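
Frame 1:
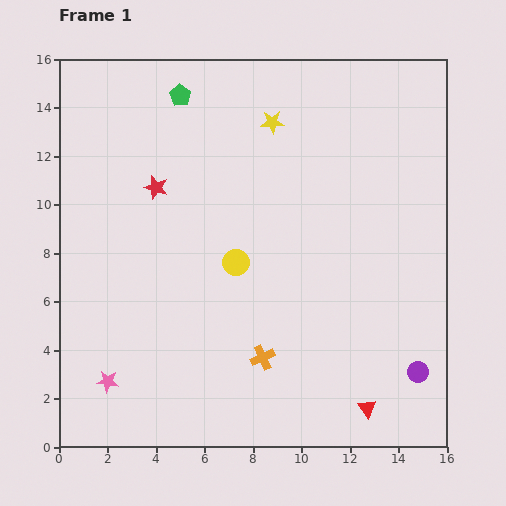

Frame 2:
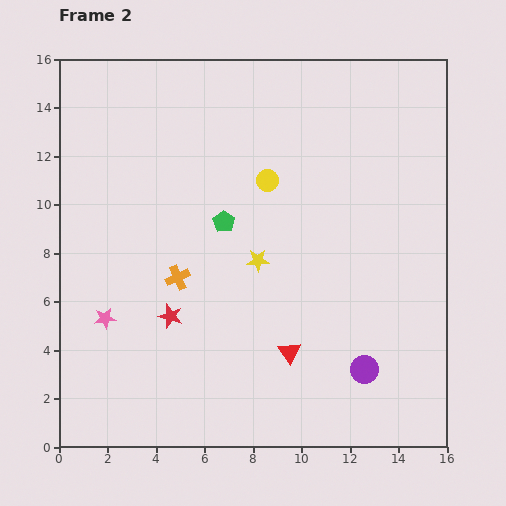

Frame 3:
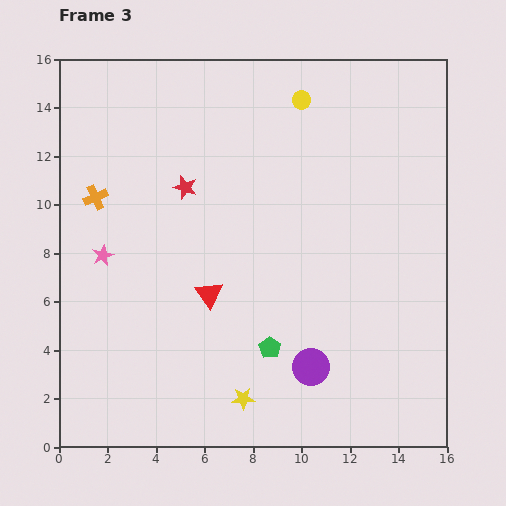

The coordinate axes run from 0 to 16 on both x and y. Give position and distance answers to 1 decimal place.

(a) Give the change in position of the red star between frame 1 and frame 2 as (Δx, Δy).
(0.6, -5.3)

The red star was at (4.0, 10.7) in frame 1 and (4.6, 5.4) in frame 2.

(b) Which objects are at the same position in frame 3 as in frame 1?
none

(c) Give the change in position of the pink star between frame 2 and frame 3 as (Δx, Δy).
(-0.1, 2.6)

The pink star was at (1.9, 5.3) in frame 2 and (1.8, 7.9) in frame 3.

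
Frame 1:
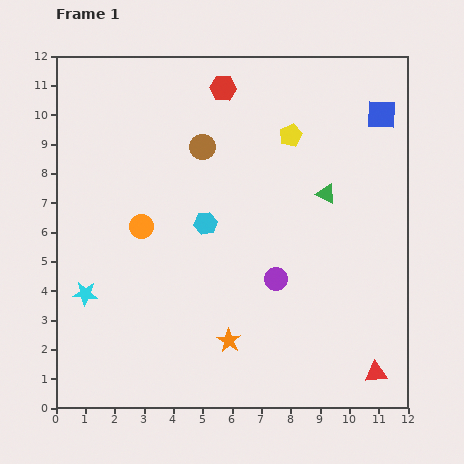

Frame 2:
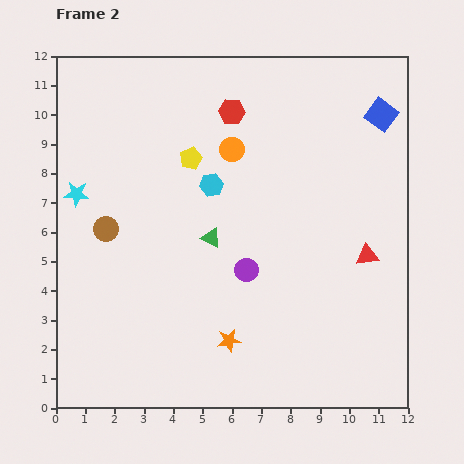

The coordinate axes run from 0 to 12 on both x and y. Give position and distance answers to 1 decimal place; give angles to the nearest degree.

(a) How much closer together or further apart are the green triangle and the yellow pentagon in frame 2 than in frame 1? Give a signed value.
+0.5

Distance in frame 1: 2.3. Distance in frame 2: 2.8.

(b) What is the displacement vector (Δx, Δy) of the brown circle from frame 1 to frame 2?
(-3.3, -2.8)

The brown circle was at (5.0, 8.9) in frame 1 and (1.7, 6.1) in frame 2.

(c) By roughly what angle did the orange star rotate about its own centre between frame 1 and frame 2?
28° clockwise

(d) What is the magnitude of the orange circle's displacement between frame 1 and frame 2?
4.0

The orange circle moved from (2.9, 6.2) to (6.0, 8.8), a distance of √(3.1² + 2.6²) ≈ 4.0.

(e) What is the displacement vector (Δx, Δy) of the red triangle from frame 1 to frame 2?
(-0.3, 4.0)

The red triangle was at (10.9, 1.2) in frame 1 and (10.6, 5.2) in frame 2.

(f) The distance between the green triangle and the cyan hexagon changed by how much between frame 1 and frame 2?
-2.4

Distance in frame 1: 4.2. Distance in frame 2: 1.8.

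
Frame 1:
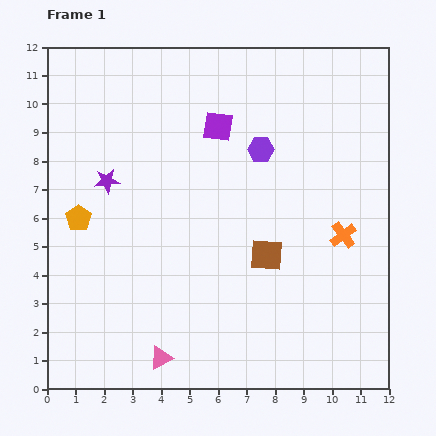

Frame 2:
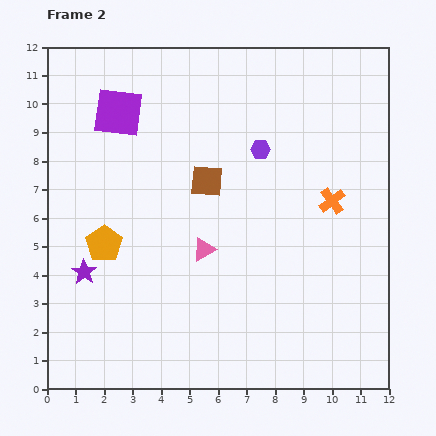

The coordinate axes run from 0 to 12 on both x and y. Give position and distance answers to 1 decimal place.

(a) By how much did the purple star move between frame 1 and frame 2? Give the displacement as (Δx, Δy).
(-0.8, -3.2)

The purple star was at (2.1, 7.3) in frame 1 and (1.3, 4.1) in frame 2.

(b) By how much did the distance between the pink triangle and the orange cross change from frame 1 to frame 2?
-2.9

Distance in frame 1: 7.7. Distance in frame 2: 4.8.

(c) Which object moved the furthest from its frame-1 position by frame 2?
the pink triangle

(moved 4.1; next 3.5)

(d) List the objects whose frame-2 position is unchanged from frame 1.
the purple hexagon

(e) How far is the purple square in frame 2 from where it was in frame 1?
3.5

The purple square moved from (6.0, 9.2) to (2.5, 9.7), a distance of √(3.5² + 0.5²) ≈ 3.5.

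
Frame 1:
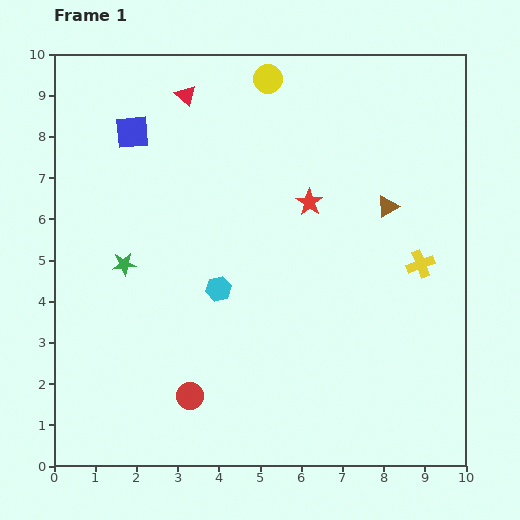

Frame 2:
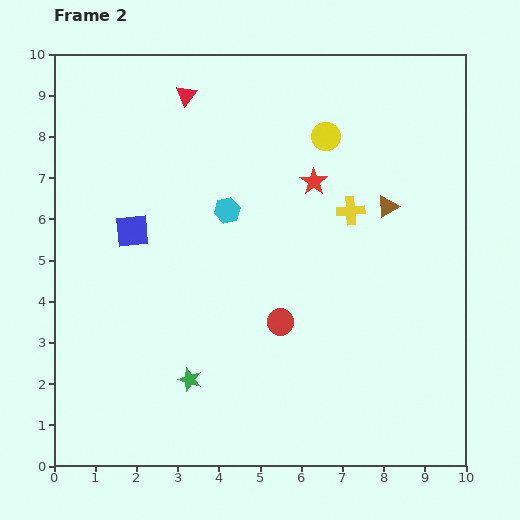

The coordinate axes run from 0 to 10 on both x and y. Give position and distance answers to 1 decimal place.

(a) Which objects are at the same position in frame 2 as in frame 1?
the red triangle, the brown triangle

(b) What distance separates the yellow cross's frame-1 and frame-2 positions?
2.1

The yellow cross moved from (8.9, 4.9) to (7.2, 6.2), a distance of √(1.7² + 1.3²) ≈ 2.1.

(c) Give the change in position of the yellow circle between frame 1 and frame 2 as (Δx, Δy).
(1.4, -1.4)

The yellow circle was at (5.2, 9.4) in frame 1 and (6.6, 8.0) in frame 2.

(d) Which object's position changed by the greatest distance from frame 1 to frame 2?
the green star

(moved 3.2; next 2.8)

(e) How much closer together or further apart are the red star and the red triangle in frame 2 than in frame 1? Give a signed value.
-0.3

Distance in frame 1: 4.0. Distance in frame 2: 3.7.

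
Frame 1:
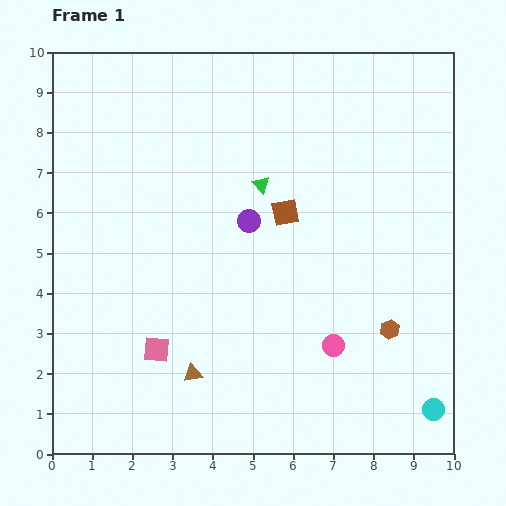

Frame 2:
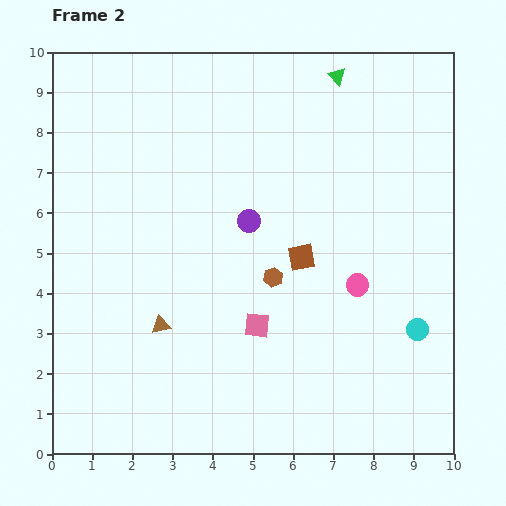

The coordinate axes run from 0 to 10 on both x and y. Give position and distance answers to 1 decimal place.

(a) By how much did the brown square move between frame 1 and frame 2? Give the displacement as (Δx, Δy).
(0.4, -1.1)

The brown square was at (5.8, 6.0) in frame 1 and (6.2, 4.9) in frame 2.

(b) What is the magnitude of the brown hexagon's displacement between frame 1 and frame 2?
3.2

The brown hexagon moved from (8.4, 3.1) to (5.5, 4.4), a distance of √(2.9² + 1.3²) ≈ 3.2.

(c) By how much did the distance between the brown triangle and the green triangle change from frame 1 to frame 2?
+2.6

Distance in frame 1: 5.0. Distance in frame 2: 7.6.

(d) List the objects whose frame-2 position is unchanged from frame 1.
the purple circle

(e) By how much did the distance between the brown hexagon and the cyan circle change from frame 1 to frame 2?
+1.5

Distance in frame 1: 2.3. Distance in frame 2: 3.8.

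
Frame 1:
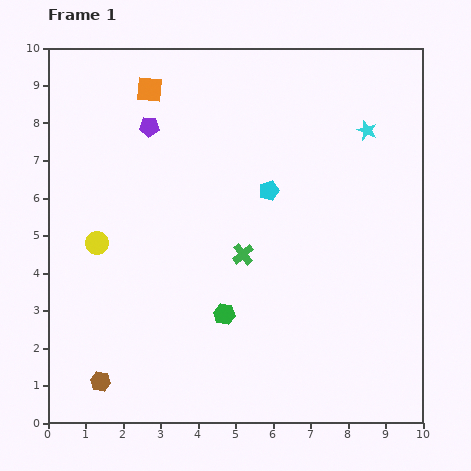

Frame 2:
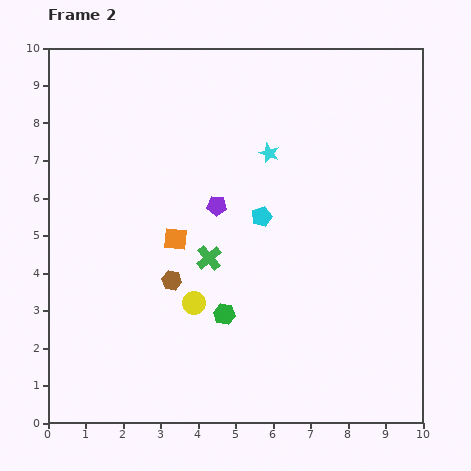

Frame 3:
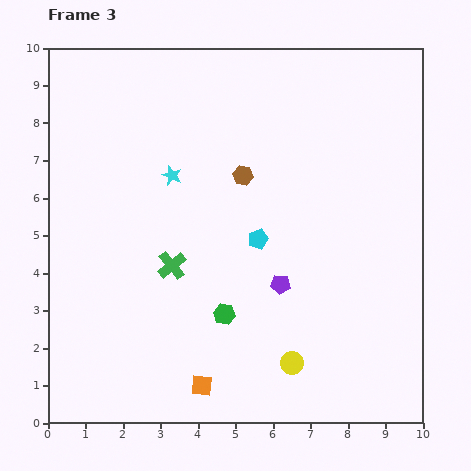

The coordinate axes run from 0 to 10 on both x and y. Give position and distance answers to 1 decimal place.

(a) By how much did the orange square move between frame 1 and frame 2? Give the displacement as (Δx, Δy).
(0.7, -4.0)

The orange square was at (2.7, 8.9) in frame 1 and (3.4, 4.9) in frame 2.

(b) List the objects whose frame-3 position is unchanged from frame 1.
the green hexagon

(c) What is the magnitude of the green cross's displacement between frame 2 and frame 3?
1.0

The green cross moved from (4.3, 4.4) to (3.3, 4.2), a distance of √(1.0² + 0.2²) ≈ 1.0.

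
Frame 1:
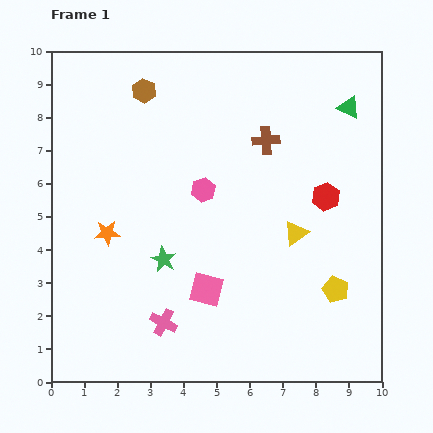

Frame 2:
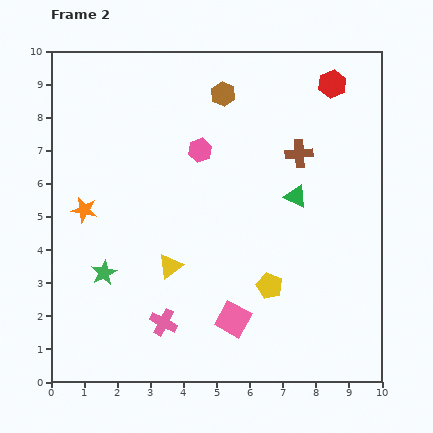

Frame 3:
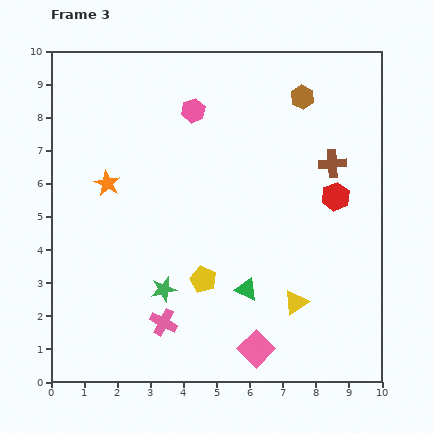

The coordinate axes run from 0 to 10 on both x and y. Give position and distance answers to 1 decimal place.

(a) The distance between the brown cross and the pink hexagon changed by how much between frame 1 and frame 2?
+0.6

Distance in frame 1: 2.4. Distance in frame 2: 3.0.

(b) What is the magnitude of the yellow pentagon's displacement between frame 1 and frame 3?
4.0

The yellow pentagon moved from (8.6, 2.8) to (4.6, 3.1), a distance of √(4.0² + 0.3²) ≈ 4.0.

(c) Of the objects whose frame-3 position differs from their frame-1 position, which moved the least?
the red hexagon

(moved 0.3)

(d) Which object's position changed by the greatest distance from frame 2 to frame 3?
the yellow triangle

(moved 4.0; next 3.4)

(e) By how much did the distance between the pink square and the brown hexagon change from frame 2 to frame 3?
+0.9

Distance in frame 2: 6.8. Distance in frame 3: 7.7.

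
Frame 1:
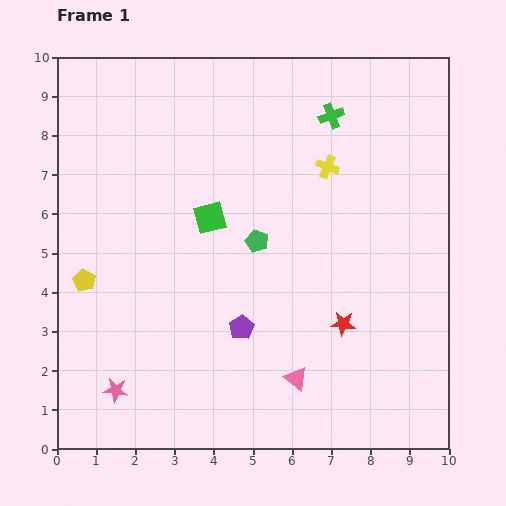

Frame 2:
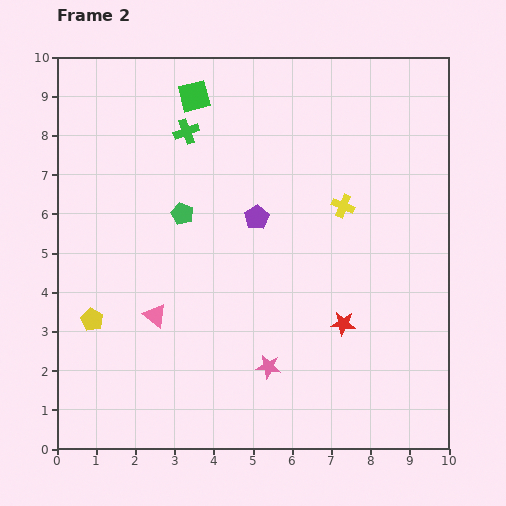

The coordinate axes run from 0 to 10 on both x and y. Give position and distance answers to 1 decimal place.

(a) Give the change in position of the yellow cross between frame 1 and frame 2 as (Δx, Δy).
(0.4, -1.0)

The yellow cross was at (6.9, 7.2) in frame 1 and (7.3, 6.2) in frame 2.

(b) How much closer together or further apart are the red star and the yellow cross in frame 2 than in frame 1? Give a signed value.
-1.0

Distance in frame 1: 4.0. Distance in frame 2: 3.0.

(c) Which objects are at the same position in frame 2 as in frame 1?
the red star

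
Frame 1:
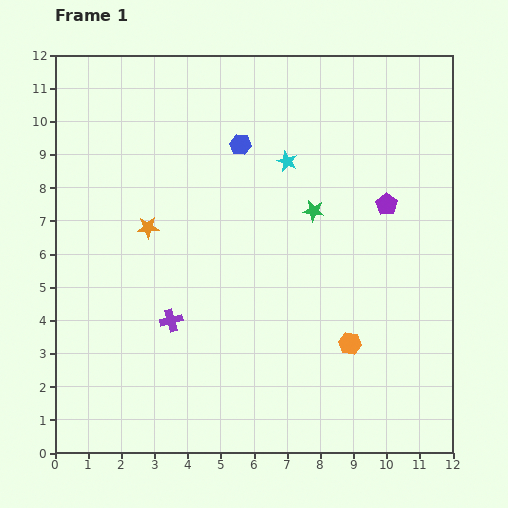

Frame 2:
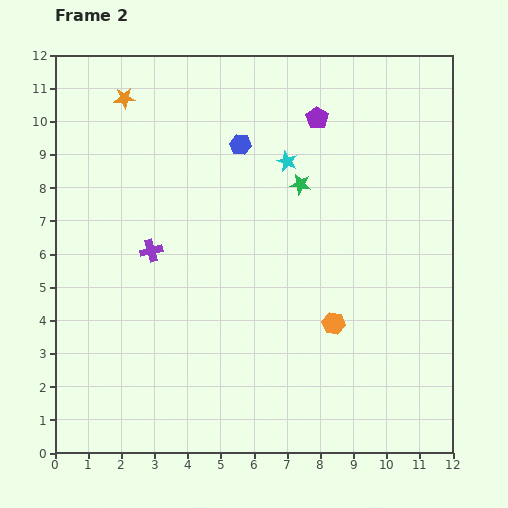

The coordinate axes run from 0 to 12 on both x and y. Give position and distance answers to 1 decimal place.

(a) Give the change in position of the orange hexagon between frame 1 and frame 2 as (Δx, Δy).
(-0.5, 0.6)

The orange hexagon was at (8.9, 3.3) in frame 1 and (8.4, 3.9) in frame 2.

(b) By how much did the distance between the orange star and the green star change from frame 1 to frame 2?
+0.9

Distance in frame 1: 5.0. Distance in frame 2: 5.9.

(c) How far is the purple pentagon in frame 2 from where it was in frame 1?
3.3

The purple pentagon moved from (10.0, 7.5) to (7.9, 10.1), a distance of √(2.1² + 2.6²) ≈ 3.3.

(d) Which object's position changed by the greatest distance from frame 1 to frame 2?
the orange star

(moved 4.0; next 3.3)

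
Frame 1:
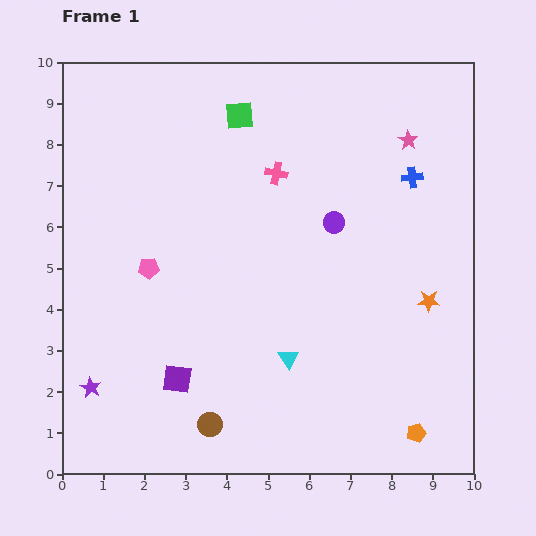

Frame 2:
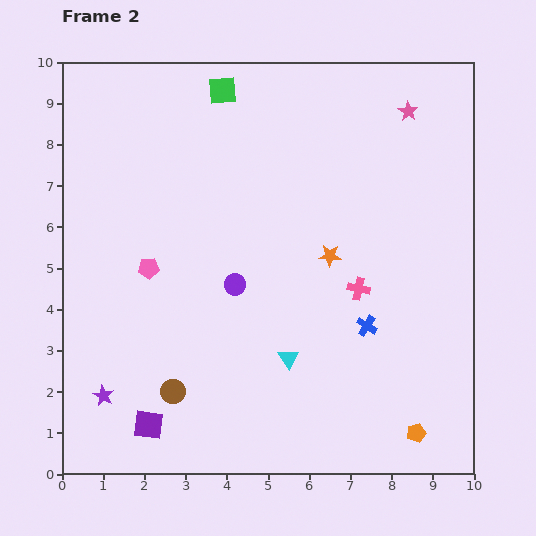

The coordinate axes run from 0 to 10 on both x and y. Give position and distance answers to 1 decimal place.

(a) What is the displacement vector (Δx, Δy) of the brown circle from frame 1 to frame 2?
(-0.9, 0.8)

The brown circle was at (3.6, 1.2) in frame 1 and (2.7, 2.0) in frame 2.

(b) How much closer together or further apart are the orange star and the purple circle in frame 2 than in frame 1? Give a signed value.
-0.6

Distance in frame 1: 3.0. Distance in frame 2: 2.4.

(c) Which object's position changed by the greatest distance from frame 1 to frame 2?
the blue cross

(moved 3.8; next 3.4)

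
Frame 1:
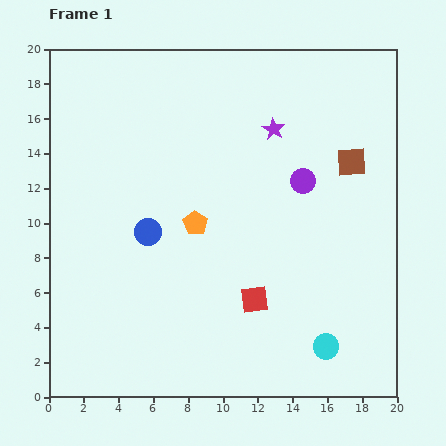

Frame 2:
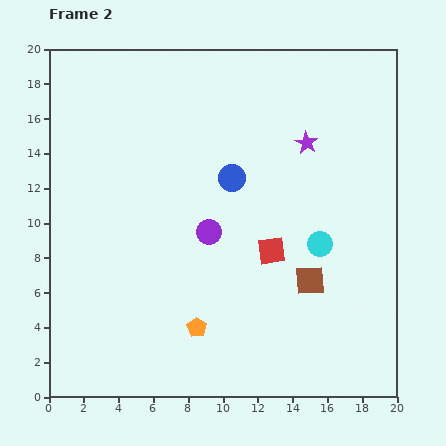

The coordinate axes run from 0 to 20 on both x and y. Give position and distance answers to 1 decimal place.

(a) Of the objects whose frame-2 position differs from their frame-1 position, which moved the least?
the purple star

(moved 2.1)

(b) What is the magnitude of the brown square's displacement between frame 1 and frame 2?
7.2

The brown square moved from (17.4, 13.5) to (15.0, 6.7), a distance of √(2.4² + 6.8²) ≈ 7.2.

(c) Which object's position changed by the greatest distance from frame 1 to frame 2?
the brown square

(moved 7.2; next 6.1)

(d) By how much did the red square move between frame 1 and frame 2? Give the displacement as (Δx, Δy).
(1.0, 2.8)

The red square was at (11.8, 5.6) in frame 1 and (12.8, 8.4) in frame 2.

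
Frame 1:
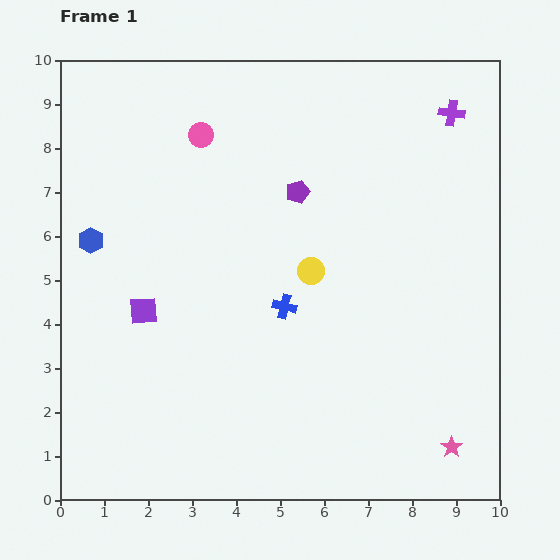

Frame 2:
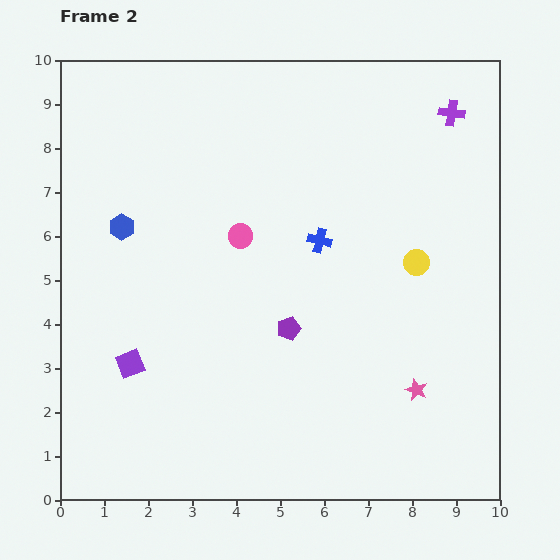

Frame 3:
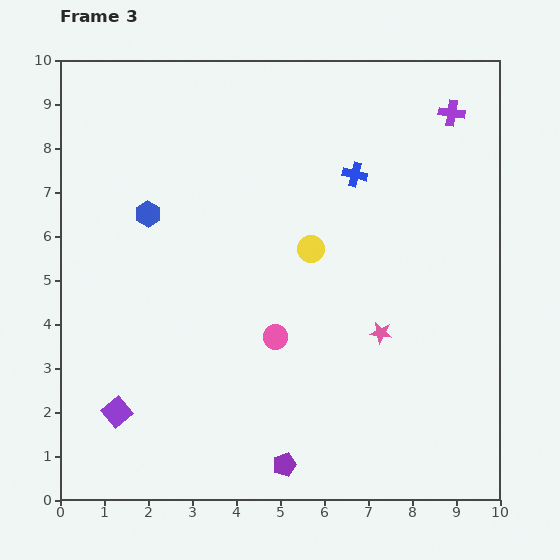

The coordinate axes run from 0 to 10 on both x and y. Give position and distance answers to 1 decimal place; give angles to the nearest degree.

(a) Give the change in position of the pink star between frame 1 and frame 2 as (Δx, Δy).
(-0.8, 1.3)

The pink star was at (8.9, 1.2) in frame 1 and (8.1, 2.5) in frame 2.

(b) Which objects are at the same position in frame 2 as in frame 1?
the purple cross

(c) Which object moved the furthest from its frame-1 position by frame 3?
the purple pentagon

(moved 6.2; next 4.9)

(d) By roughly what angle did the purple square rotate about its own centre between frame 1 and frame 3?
36° counter-clockwise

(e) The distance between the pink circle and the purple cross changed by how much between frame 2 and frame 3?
+0.9

Distance in frame 2: 5.6. Distance in frame 3: 6.5.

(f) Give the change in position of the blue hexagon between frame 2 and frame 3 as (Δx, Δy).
(0.6, 0.3)

The blue hexagon was at (1.4, 6.2) in frame 2 and (2.0, 6.5) in frame 3.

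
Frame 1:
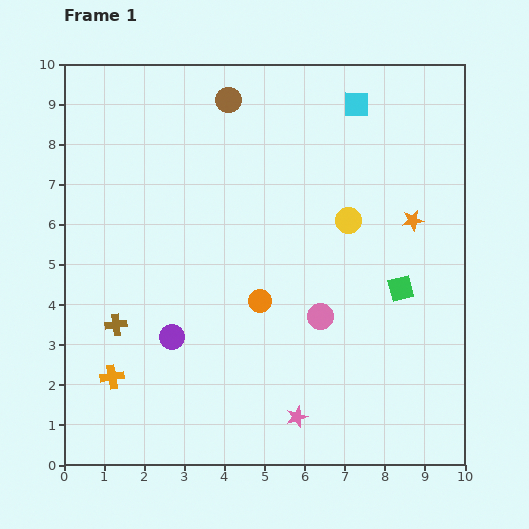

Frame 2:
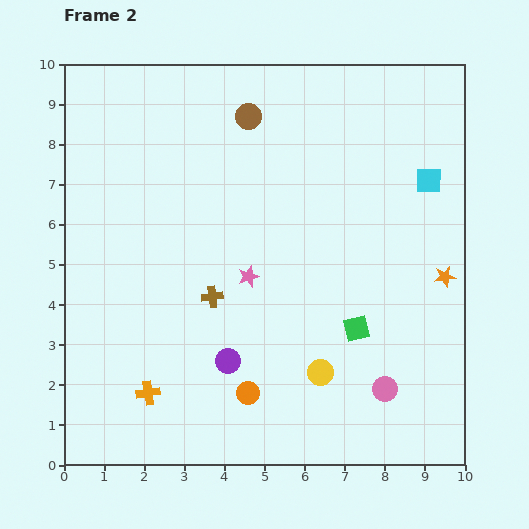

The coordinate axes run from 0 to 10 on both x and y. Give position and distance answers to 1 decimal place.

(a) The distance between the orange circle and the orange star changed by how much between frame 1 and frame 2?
+1.4

Distance in frame 1: 4.3. Distance in frame 2: 5.7.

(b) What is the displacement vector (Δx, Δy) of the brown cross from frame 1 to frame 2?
(2.4, 0.7)

The brown cross was at (1.3, 3.5) in frame 1 and (3.7, 4.2) in frame 2.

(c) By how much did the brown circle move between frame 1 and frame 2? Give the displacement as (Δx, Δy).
(0.5, -0.4)

The brown circle was at (4.1, 9.1) in frame 1 and (4.6, 8.7) in frame 2.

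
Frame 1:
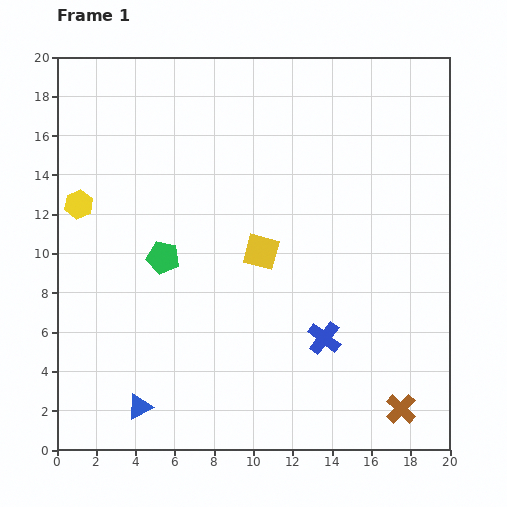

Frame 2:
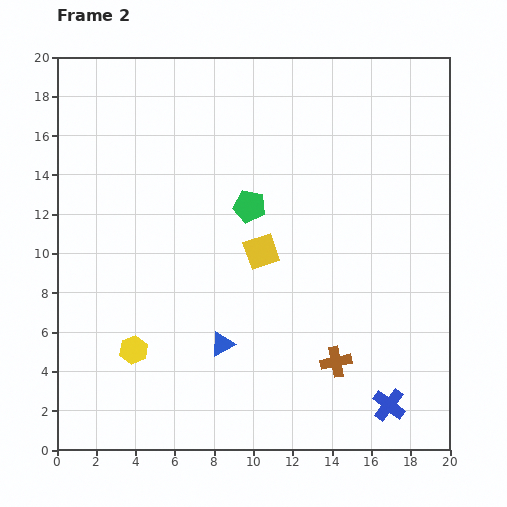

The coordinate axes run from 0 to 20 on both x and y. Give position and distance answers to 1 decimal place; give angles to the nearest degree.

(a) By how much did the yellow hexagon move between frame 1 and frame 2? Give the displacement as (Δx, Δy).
(2.8, -7.4)

The yellow hexagon was at (1.1, 12.5) in frame 1 and (3.9, 5.1) in frame 2.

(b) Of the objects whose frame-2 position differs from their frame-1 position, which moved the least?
the brown cross

(moved 4.1)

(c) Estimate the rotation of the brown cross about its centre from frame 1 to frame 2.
35° clockwise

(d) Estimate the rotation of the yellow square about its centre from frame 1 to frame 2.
33° counter-clockwise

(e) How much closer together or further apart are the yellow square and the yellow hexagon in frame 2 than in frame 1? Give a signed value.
-1.4

Distance in frame 1: 9.6. Distance in frame 2: 8.2.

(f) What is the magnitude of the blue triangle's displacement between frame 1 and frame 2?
5.3

The blue triangle moved from (4.2, 2.2) to (8.4, 5.4), a distance of √(4.2² + 3.2²) ≈ 5.3.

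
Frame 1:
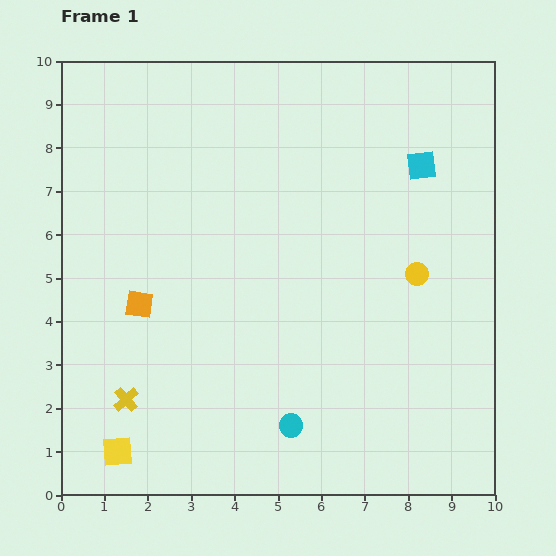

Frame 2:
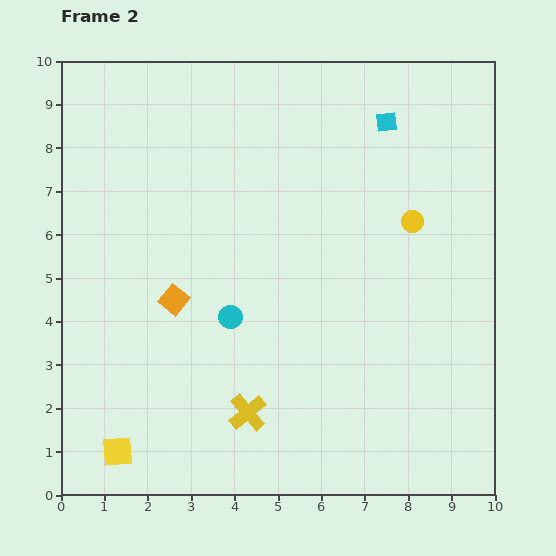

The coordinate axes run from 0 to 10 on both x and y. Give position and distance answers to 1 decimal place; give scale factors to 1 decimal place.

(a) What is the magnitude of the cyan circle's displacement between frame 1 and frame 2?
2.9

The cyan circle moved from (5.3, 1.6) to (3.9, 4.1), a distance of √(1.4² + 2.5²) ≈ 2.9.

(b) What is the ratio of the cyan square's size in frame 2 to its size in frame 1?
0.7×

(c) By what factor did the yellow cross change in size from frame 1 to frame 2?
1.5×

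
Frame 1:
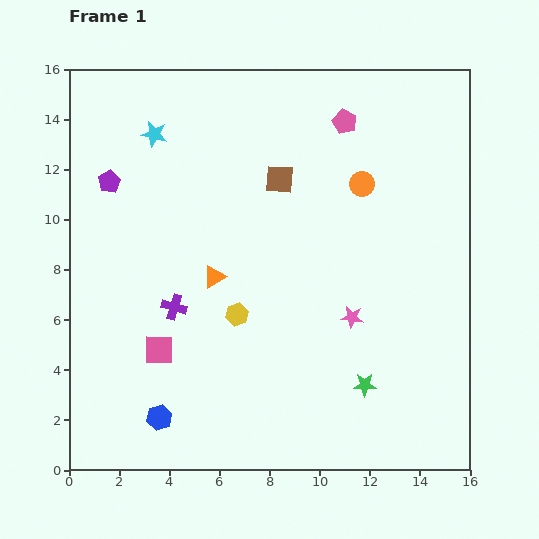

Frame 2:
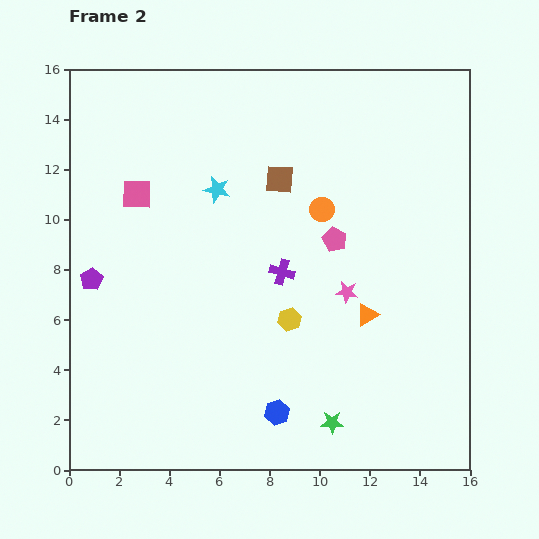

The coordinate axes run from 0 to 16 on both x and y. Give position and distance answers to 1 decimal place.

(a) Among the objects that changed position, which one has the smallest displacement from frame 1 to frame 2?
the pink star

(moved 1.0)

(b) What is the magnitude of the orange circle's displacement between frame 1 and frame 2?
1.9

The orange circle moved from (11.7, 11.4) to (10.1, 10.4), a distance of √(1.6² + 1.0²) ≈ 1.9.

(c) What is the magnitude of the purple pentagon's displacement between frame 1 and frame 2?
4.0

The purple pentagon moved from (1.6, 11.5) to (0.9, 7.6), a distance of √(0.7² + 3.9²) ≈ 4.0.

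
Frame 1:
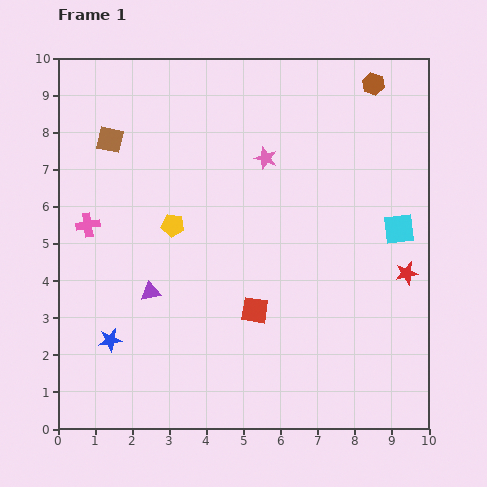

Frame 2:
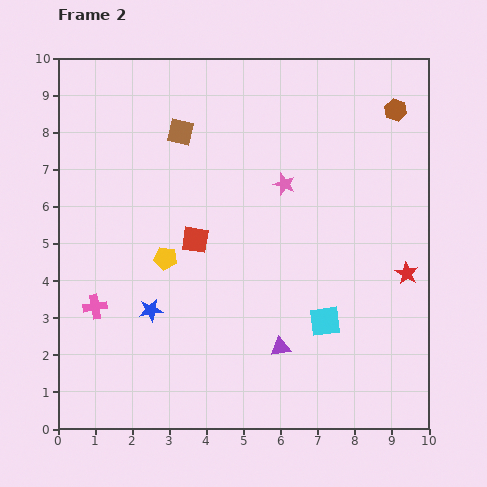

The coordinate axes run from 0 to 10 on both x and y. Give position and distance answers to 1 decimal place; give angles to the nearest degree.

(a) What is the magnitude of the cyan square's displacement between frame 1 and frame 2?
3.2

The cyan square moved from (9.2, 5.4) to (7.2, 2.9), a distance of √(2.0² + 2.5²) ≈ 3.2.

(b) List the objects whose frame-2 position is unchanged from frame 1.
the red star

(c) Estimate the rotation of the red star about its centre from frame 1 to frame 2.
31° counter-clockwise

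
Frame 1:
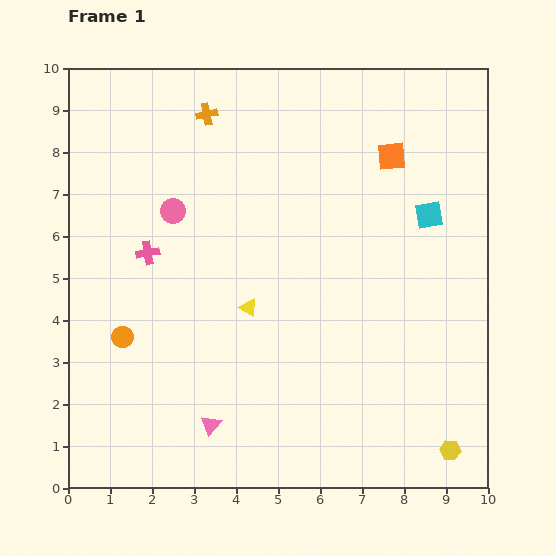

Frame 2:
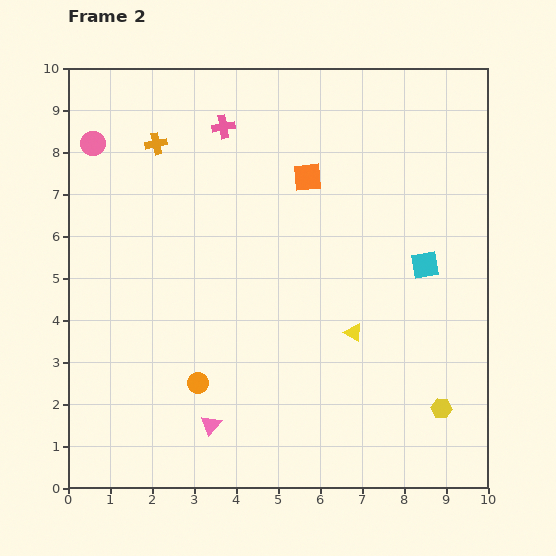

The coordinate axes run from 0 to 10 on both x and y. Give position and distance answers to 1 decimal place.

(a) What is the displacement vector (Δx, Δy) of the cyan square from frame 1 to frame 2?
(-0.1, -1.2)

The cyan square was at (8.6, 6.5) in frame 1 and (8.5, 5.3) in frame 2.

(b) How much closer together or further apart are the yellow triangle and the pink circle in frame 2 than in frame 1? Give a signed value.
+4.8

Distance in frame 1: 2.9. Distance in frame 2: 7.7.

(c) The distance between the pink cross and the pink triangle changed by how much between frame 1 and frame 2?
+2.7

Distance in frame 1: 4.4. Distance in frame 2: 7.1.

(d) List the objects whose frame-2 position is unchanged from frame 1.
the pink triangle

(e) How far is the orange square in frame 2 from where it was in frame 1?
2.1

The orange square moved from (7.7, 7.9) to (5.7, 7.4), a distance of √(2.0² + 0.5²) ≈ 2.1.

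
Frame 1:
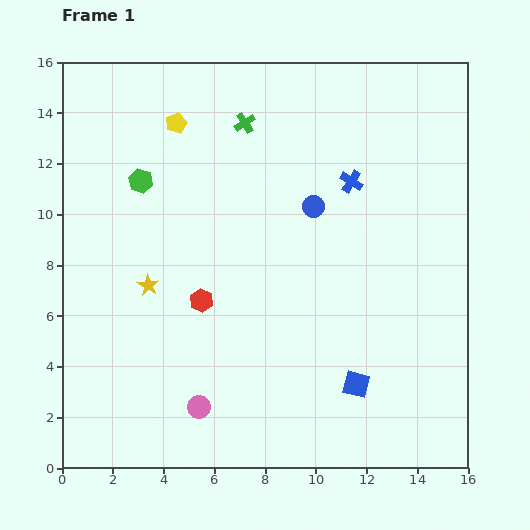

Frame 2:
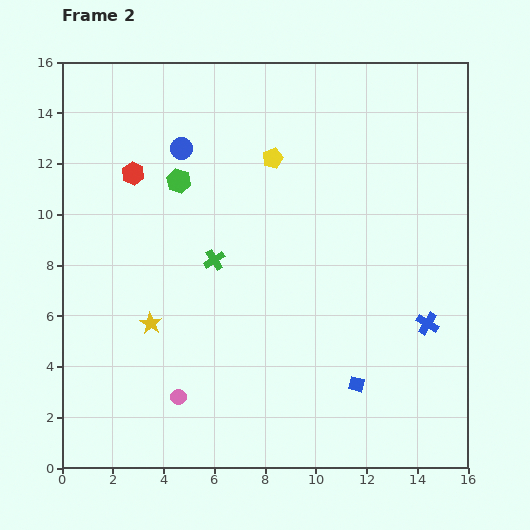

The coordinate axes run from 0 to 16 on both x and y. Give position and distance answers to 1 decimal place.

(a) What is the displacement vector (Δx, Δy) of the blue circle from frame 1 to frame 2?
(-5.2, 2.3)

The blue circle was at (9.9, 10.3) in frame 1 and (4.7, 12.6) in frame 2.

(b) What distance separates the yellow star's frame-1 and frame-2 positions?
1.5

The yellow star moved from (3.4, 7.2) to (3.5, 5.7), a distance of √(0.1² + 1.5²) ≈ 1.5.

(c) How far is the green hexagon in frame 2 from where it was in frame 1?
1.5

The green hexagon moved from (3.1, 11.3) to (4.6, 11.3), a distance of √(1.5² + 0.0²) ≈ 1.5.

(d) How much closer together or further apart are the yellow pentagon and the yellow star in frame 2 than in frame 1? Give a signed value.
+1.6

Distance in frame 1: 6.5. Distance in frame 2: 8.1.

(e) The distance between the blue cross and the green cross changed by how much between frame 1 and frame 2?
+4.0

Distance in frame 1: 4.8. Distance in frame 2: 8.8.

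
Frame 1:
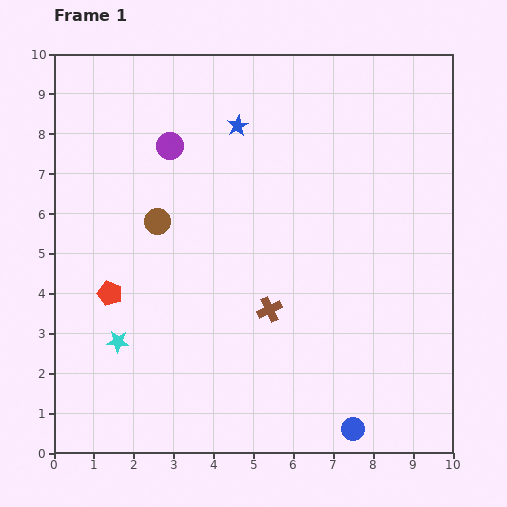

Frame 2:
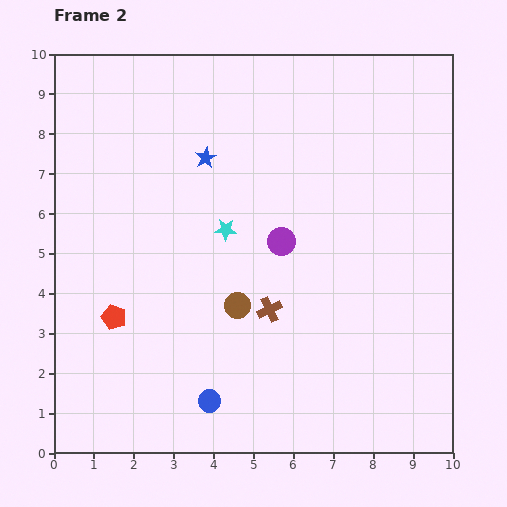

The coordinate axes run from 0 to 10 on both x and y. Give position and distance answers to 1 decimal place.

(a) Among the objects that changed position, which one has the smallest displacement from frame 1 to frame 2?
the red pentagon

(moved 0.6)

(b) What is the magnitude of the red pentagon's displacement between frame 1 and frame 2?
0.6

The red pentagon moved from (1.4, 4.0) to (1.5, 3.4), a distance of √(0.1² + 0.6²) ≈ 0.6.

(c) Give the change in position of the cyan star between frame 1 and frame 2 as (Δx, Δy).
(2.7, 2.8)

The cyan star was at (1.6, 2.8) in frame 1 and (4.3, 5.6) in frame 2.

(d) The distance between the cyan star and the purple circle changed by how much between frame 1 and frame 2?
-3.7

Distance in frame 1: 5.1. Distance in frame 2: 1.4.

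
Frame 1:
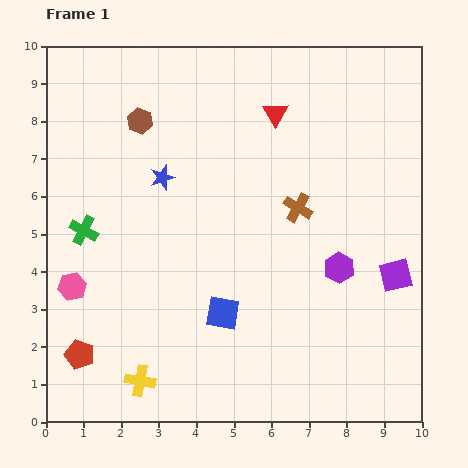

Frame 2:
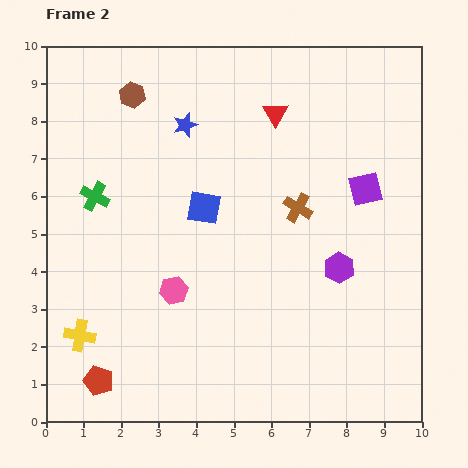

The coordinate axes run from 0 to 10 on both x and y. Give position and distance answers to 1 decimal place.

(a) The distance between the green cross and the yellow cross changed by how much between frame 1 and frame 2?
-0.6

Distance in frame 1: 4.3. Distance in frame 2: 3.7.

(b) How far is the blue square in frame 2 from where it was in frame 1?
2.8

The blue square moved from (4.7, 2.9) to (4.2, 5.7), a distance of √(0.5² + 2.8²) ≈ 2.8.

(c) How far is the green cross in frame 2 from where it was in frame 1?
0.9

The green cross moved from (1.0, 5.1) to (1.3, 6.0), a distance of √(0.3² + 0.9²) ≈ 0.9.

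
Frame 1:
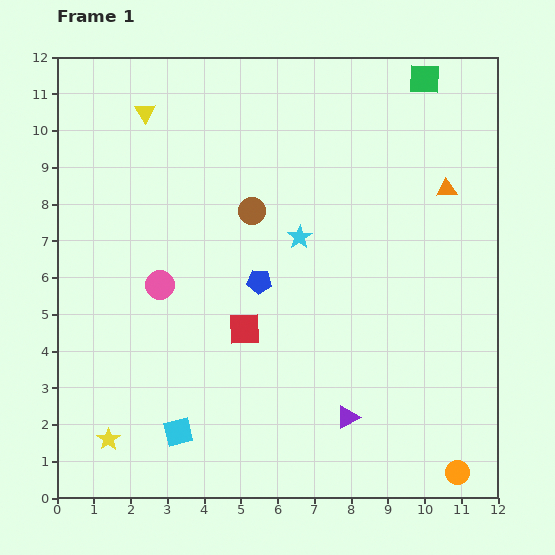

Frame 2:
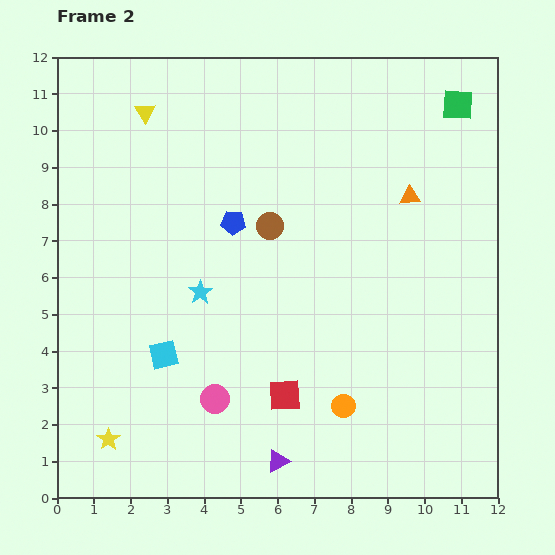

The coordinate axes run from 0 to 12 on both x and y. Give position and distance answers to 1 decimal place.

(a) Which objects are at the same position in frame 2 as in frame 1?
the yellow star, the yellow triangle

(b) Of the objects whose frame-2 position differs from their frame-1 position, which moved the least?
the brown circle

(moved 0.6)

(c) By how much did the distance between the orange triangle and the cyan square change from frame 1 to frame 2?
-1.8

Distance in frame 1: 9.8. Distance in frame 2: 8.0.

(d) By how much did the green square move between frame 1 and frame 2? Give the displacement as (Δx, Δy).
(0.9, -0.7)

The green square was at (10.0, 11.4) in frame 1 and (10.9, 10.7) in frame 2.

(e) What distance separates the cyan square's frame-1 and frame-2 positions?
2.1

The cyan square moved from (3.3, 1.8) to (2.9, 3.9), a distance of √(0.4² + 2.1²) ≈ 2.1.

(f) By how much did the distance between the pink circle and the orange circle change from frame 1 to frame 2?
-6.1

Distance in frame 1: 9.6. Distance in frame 2: 3.5.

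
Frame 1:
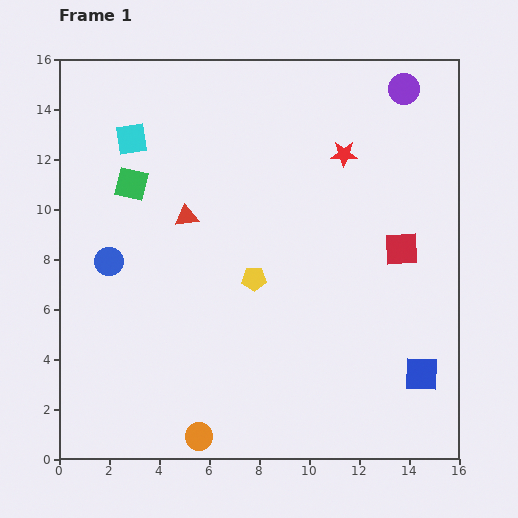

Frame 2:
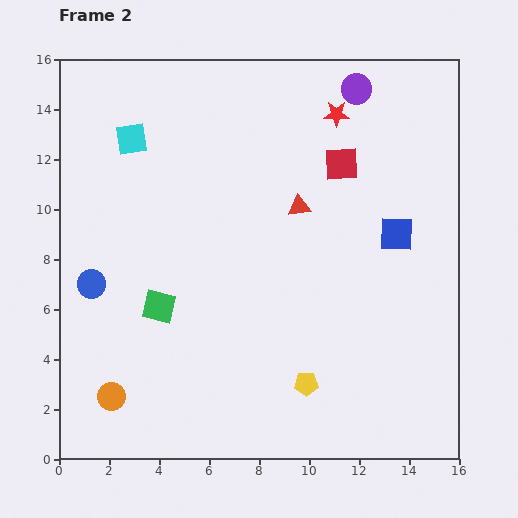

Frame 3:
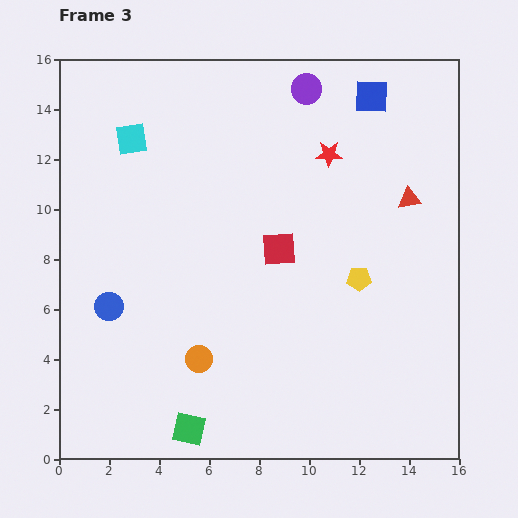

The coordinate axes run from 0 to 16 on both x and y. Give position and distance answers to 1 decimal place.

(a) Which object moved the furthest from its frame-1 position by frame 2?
the blue square

(moved 5.7; next 5.0)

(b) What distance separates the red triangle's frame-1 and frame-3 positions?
8.9

The red triangle moved from (5.1, 9.7) to (14.0, 10.4), a distance of √(8.9² + 0.7²) ≈ 8.9.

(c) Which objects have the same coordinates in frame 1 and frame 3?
the cyan square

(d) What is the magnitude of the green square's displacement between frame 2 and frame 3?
5.0

The green square moved from (4.0, 6.1) to (5.2, 1.2), a distance of √(1.2² + 4.9²) ≈ 5.0.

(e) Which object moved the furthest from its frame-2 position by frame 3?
the blue square

(moved 5.6; next 5.0)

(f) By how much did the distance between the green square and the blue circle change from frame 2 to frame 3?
+3.1

Distance in frame 2: 2.8. Distance in frame 3: 5.9.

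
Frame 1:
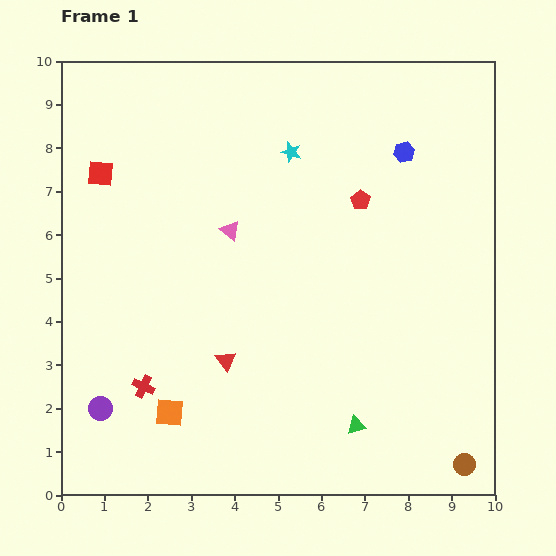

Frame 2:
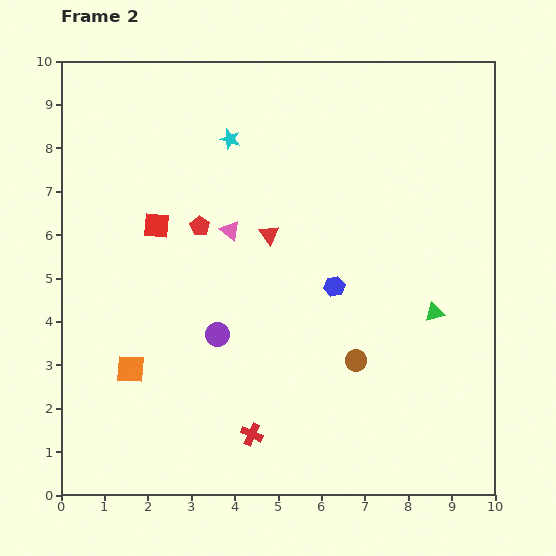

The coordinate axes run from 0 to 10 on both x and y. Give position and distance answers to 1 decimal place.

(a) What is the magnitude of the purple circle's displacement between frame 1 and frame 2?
3.2

The purple circle moved from (0.9, 2.0) to (3.6, 3.7), a distance of √(2.7² + 1.7²) ≈ 3.2.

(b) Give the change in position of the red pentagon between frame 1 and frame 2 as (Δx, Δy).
(-3.7, -0.6)

The red pentagon was at (6.9, 6.8) in frame 1 and (3.2, 6.2) in frame 2.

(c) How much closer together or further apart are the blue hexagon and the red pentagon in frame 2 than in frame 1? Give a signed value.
+1.9

Distance in frame 1: 1.5. Distance in frame 2: 3.4.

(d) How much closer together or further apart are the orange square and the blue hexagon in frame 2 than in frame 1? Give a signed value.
-3.0

Distance in frame 1: 8.1. Distance in frame 2: 5.1.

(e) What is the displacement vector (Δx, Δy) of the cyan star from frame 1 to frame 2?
(-1.4, 0.3)

The cyan star was at (5.3, 7.9) in frame 1 and (3.9, 8.2) in frame 2.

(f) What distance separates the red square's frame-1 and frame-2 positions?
1.8

The red square moved from (0.9, 7.4) to (2.2, 6.2), a distance of √(1.3² + 1.2²) ≈ 1.8.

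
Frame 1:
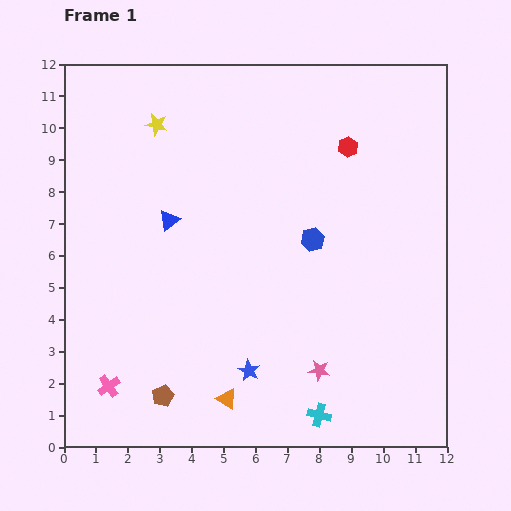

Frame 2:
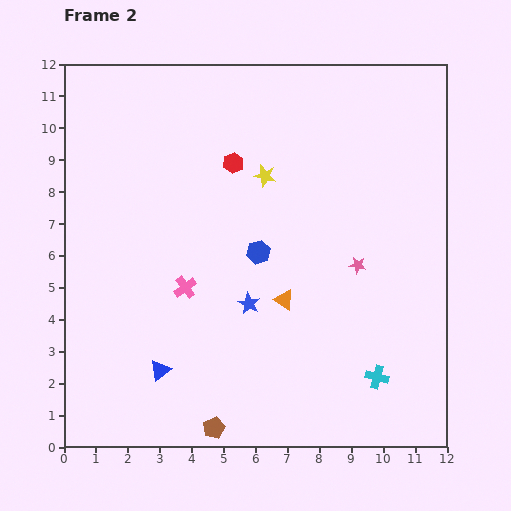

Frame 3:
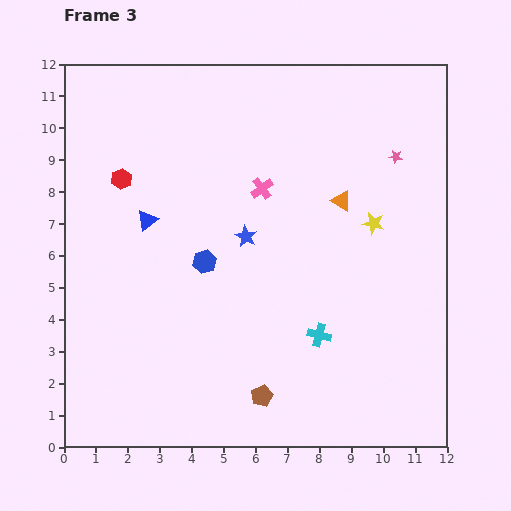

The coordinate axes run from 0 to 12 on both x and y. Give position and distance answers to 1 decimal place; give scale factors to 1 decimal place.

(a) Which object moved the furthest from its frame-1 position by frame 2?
the blue triangle

(moved 4.7; next 3.9)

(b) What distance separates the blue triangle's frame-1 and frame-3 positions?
0.7

The blue triangle moved from (3.3, 7.1) to (2.6, 7.1), a distance of √(0.7² + 0.0²) ≈ 0.7.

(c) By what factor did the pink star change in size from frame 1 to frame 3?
0.6×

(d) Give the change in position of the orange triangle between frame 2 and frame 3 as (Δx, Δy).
(1.8, 3.1)

The orange triangle was at (6.9, 4.6) in frame 2 and (8.7, 7.7) in frame 3.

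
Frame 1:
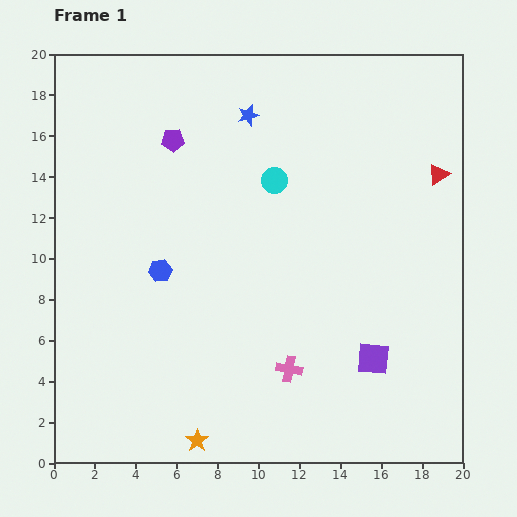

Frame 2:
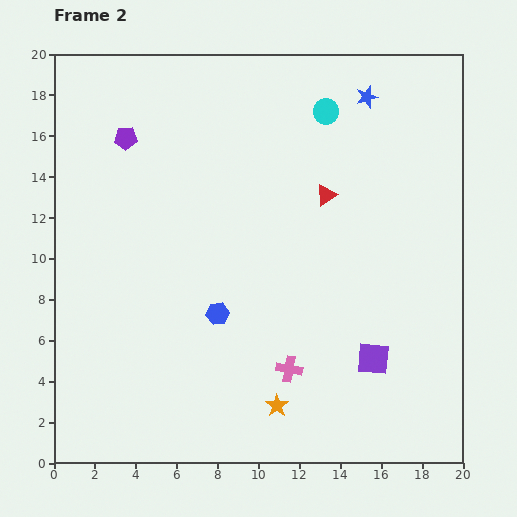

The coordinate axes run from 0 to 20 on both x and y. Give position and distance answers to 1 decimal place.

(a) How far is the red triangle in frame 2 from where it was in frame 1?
5.6

The red triangle moved from (18.8, 14.1) to (13.3, 13.1), a distance of √(5.5² + 1.0²) ≈ 5.6.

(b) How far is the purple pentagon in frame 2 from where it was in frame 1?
2.3

The purple pentagon moved from (5.8, 15.8) to (3.5, 15.9), a distance of √(2.3² + 0.1²) ≈ 2.3.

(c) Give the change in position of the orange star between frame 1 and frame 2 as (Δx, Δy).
(3.9, 1.7)

The orange star was at (7.0, 1.1) in frame 1 and (10.9, 2.8) in frame 2.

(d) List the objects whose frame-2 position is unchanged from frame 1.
the purple square, the pink cross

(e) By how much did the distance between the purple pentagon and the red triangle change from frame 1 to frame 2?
-2.9

Distance in frame 1: 13.1. Distance in frame 2: 10.2.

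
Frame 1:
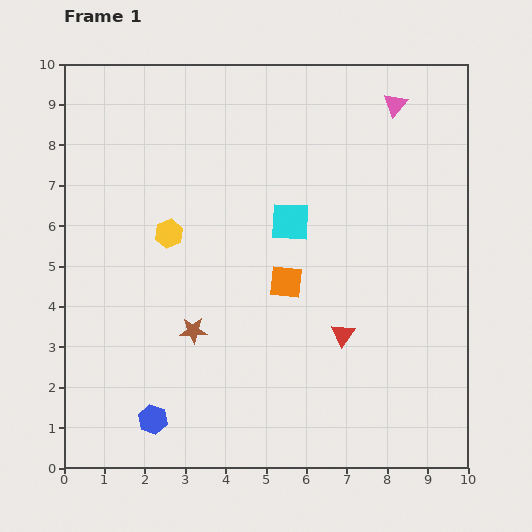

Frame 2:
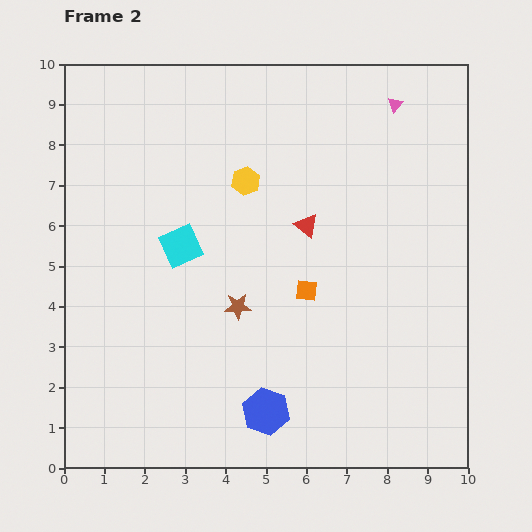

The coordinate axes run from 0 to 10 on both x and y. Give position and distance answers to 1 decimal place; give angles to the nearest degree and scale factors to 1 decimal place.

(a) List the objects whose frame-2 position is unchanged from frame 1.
the pink triangle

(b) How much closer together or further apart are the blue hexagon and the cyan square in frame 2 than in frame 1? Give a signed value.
-1.4

Distance in frame 1: 6.0. Distance in frame 2: 4.6.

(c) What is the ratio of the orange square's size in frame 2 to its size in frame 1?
0.7×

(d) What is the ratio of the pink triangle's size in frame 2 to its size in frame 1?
0.6×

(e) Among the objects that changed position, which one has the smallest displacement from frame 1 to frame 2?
the orange square

(moved 0.5)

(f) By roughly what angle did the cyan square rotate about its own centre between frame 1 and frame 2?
27° counter-clockwise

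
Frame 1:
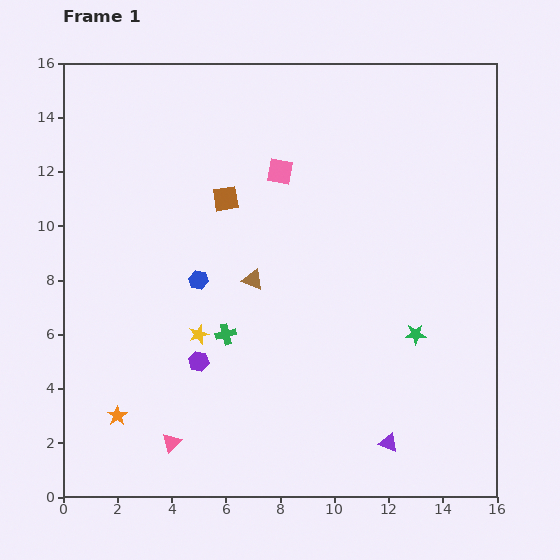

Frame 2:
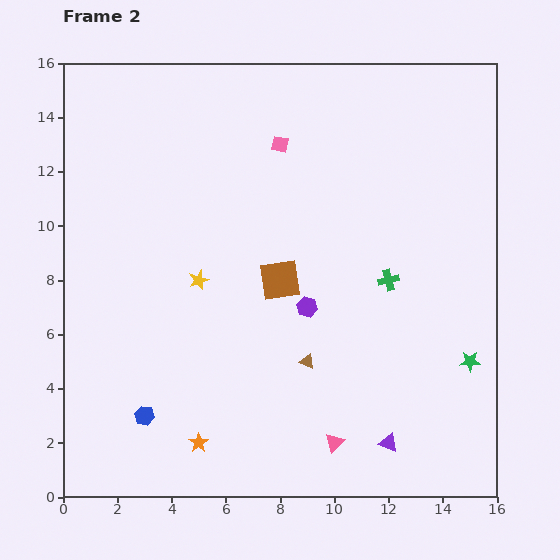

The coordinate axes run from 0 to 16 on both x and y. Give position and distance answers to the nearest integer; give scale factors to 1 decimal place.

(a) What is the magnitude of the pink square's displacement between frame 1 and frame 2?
1

The pink square moved from (8, 12) to (8, 13), a distance of √(0² + 1²) ≈ 1.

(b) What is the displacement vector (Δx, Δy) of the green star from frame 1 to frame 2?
(2, -1)

The green star was at (13, 6) in frame 1 and (15, 5) in frame 2.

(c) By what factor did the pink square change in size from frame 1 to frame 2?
0.6×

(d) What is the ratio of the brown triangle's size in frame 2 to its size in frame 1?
0.7×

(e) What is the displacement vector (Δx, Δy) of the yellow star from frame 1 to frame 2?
(0, 2)

The yellow star was at (5, 6) in frame 1 and (5, 8) in frame 2.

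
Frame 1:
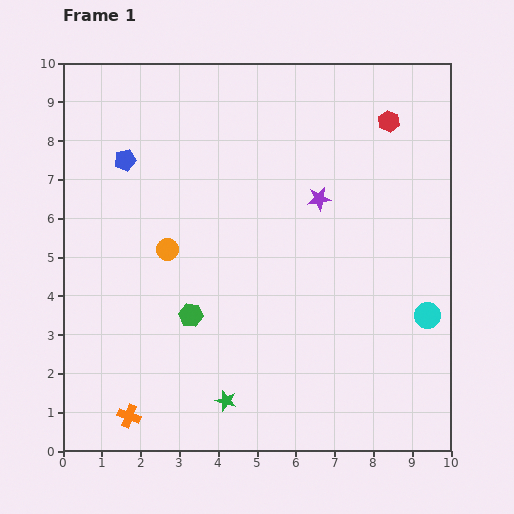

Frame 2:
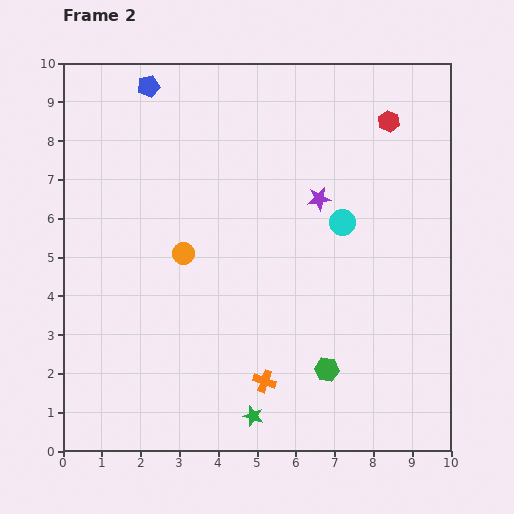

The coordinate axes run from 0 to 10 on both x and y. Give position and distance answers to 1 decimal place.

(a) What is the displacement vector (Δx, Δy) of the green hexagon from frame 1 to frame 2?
(3.5, -1.4)

The green hexagon was at (3.3, 3.5) in frame 1 and (6.8, 2.1) in frame 2.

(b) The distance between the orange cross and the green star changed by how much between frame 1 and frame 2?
-1.6

Distance in frame 1: 2.5. Distance in frame 2: 0.9.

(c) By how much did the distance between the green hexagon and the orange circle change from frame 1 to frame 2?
+3.0

Distance in frame 1: 1.8. Distance in frame 2: 4.8.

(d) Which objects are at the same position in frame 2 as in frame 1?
the purple star, the red hexagon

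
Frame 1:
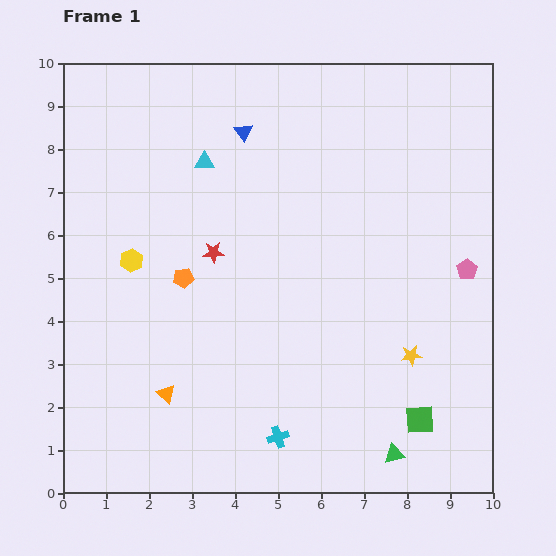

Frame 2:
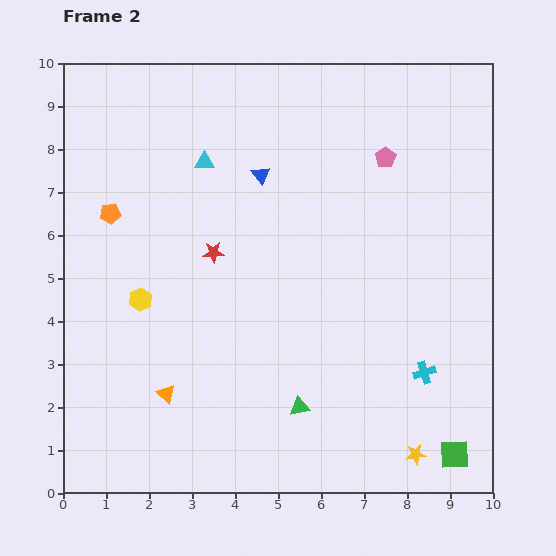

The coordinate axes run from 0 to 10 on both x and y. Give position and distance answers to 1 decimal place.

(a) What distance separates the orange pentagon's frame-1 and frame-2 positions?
2.3

The orange pentagon moved from (2.8, 5.0) to (1.1, 6.5), a distance of √(1.7² + 1.5²) ≈ 2.3.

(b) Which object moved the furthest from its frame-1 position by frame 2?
the cyan cross

(moved 3.7; next 3.2)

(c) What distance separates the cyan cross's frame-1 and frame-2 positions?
3.7

The cyan cross moved from (5.0, 1.3) to (8.4, 2.8), a distance of √(3.4² + 1.5²) ≈ 3.7.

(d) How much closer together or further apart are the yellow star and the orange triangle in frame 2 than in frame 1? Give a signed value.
+0.2

Distance in frame 1: 5.8. Distance in frame 2: 6.0.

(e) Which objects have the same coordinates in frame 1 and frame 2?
the red star, the orange triangle, the cyan triangle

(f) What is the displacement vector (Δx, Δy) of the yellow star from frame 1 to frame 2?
(0.1, -2.3)

The yellow star was at (8.1, 3.2) in frame 1 and (8.2, 0.9) in frame 2.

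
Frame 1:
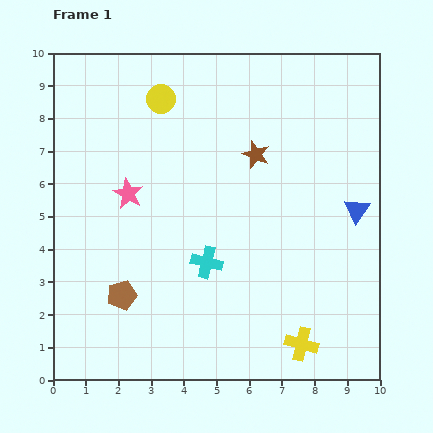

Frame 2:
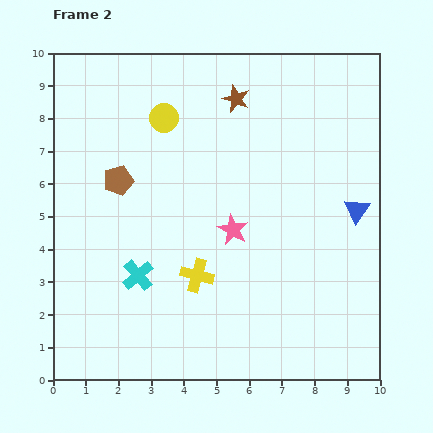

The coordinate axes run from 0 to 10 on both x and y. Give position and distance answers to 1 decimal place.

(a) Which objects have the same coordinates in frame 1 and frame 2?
the blue triangle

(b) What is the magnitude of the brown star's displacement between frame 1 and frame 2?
1.8

The brown star moved from (6.2, 6.9) to (5.6, 8.6), a distance of √(0.6² + 1.7²) ≈ 1.8.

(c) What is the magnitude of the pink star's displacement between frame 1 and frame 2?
3.4

The pink star moved from (2.3, 5.7) to (5.5, 4.6), a distance of √(3.2² + 1.1²) ≈ 3.4.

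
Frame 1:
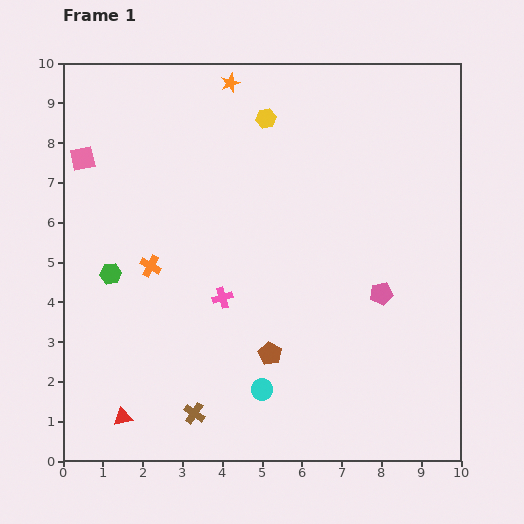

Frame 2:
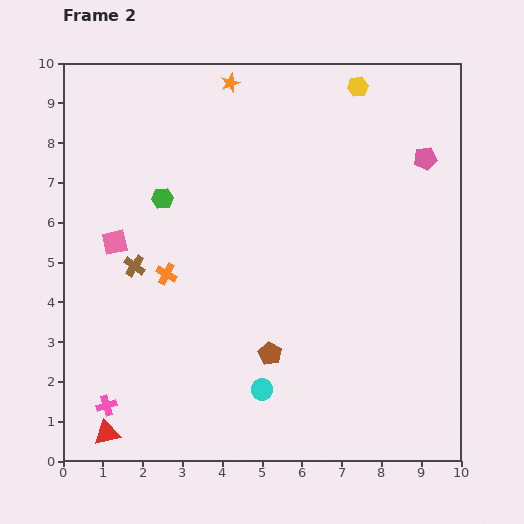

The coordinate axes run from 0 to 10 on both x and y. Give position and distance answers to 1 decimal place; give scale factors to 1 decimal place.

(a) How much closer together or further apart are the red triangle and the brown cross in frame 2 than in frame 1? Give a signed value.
+2.5

Distance in frame 1: 1.8. Distance in frame 2: 4.3.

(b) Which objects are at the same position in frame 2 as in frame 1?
the orange star, the cyan circle, the brown pentagon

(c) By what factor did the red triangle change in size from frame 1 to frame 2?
1.3×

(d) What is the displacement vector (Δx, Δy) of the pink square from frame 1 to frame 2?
(0.8, -2.1)

The pink square was at (0.5, 7.6) in frame 1 and (1.3, 5.5) in frame 2.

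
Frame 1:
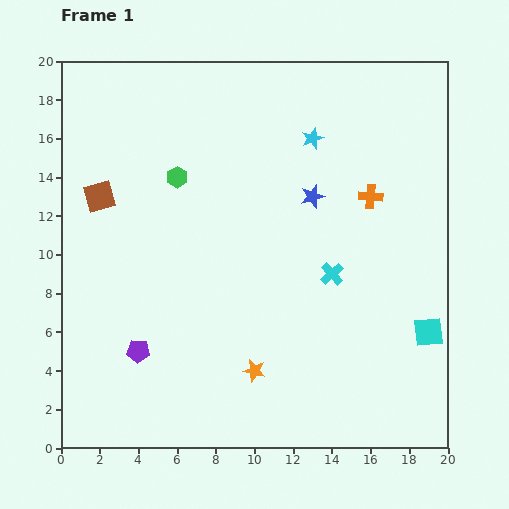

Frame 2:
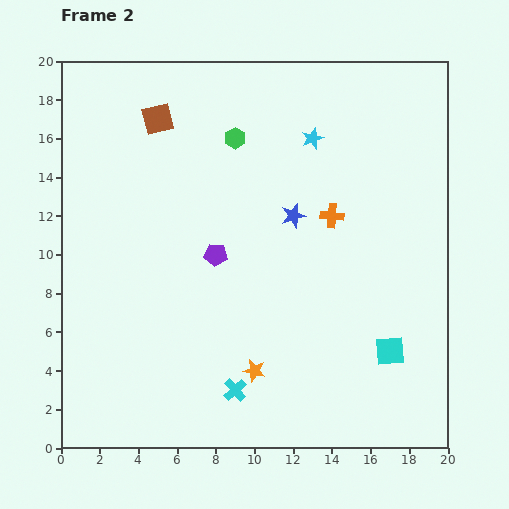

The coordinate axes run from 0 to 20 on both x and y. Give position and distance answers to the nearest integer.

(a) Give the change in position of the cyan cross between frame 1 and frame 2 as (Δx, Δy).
(-5, -6)

The cyan cross was at (14, 9) in frame 1 and (9, 3) in frame 2.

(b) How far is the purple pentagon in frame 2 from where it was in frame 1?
6

The purple pentagon moved from (4, 5) to (8, 10), a distance of √(4² + 5²) ≈ 6.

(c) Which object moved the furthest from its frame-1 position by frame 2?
the cyan cross

(moved 8; next 6)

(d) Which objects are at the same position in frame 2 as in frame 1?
the cyan star, the orange star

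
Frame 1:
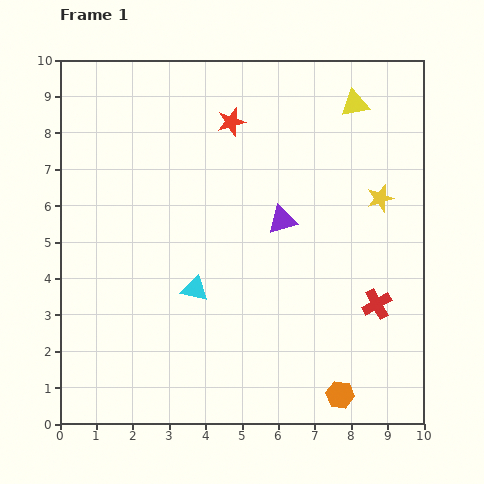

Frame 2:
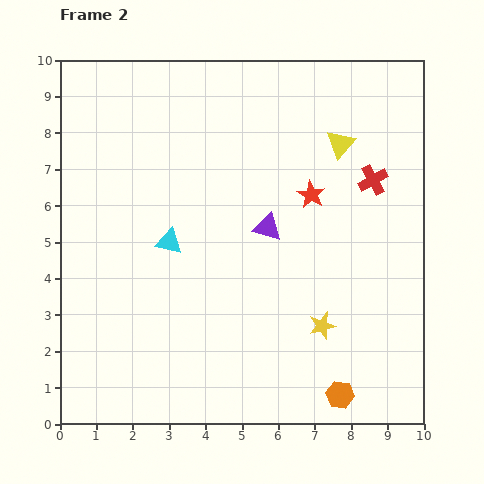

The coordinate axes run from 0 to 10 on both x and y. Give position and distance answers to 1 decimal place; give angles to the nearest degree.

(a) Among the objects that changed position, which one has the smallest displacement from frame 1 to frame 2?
the purple triangle

(moved 0.4)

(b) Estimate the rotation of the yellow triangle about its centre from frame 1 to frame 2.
39° counter-clockwise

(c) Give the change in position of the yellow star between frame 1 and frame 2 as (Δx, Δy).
(-1.6, -3.5)

The yellow star was at (8.8, 6.2) in frame 1 and (7.2, 2.7) in frame 2.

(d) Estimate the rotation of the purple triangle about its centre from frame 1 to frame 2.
30° clockwise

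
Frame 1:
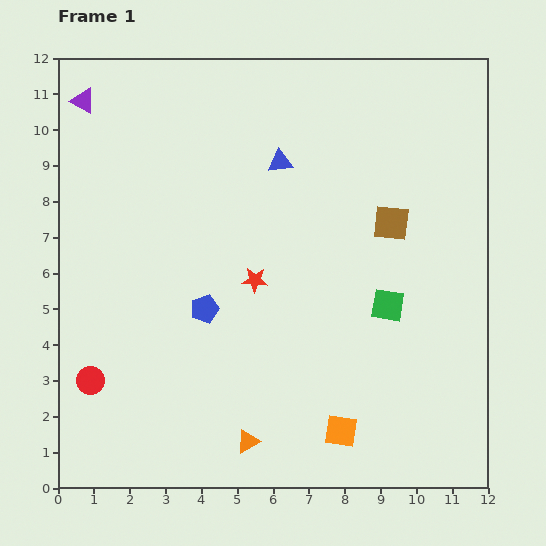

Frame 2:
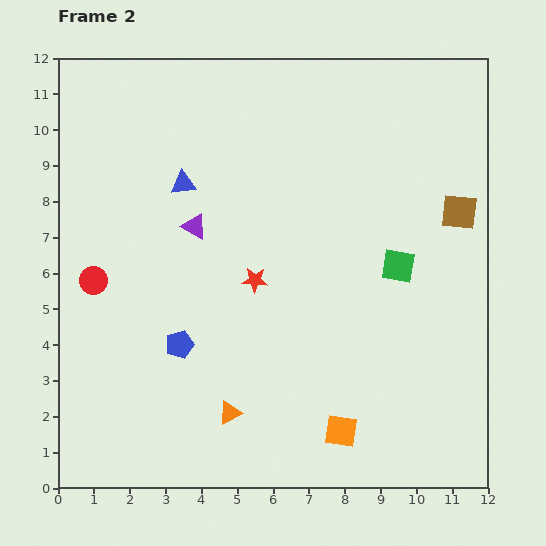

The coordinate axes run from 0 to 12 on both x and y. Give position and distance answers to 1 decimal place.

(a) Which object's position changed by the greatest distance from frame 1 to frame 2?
the purple triangle

(moved 4.7; next 2.8)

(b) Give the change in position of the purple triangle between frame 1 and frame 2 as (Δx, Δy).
(3.1, -3.5)

The purple triangle was at (0.7, 10.8) in frame 1 and (3.8, 7.3) in frame 2.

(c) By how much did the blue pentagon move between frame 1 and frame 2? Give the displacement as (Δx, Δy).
(-0.7, -1.0)

The blue pentagon was at (4.1, 5.0) in frame 1 and (3.4, 4.0) in frame 2.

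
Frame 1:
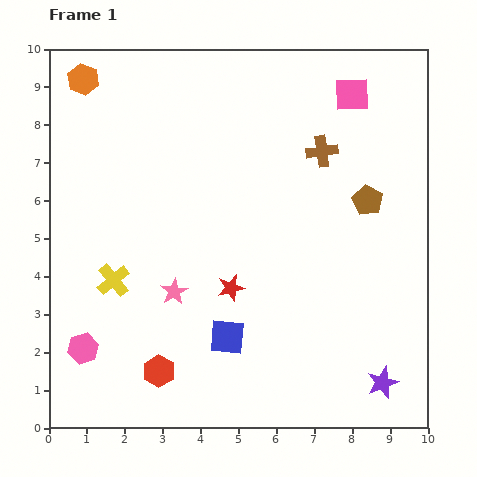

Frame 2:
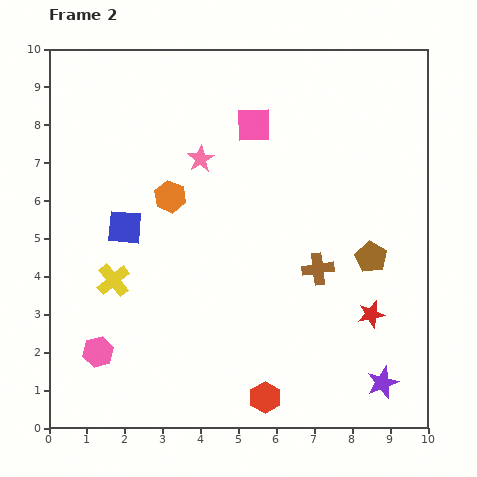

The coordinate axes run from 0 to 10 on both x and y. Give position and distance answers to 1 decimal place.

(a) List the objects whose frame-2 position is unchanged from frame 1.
the yellow cross, the purple star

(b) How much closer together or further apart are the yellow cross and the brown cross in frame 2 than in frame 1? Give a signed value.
-1.1

Distance in frame 1: 6.5. Distance in frame 2: 5.4.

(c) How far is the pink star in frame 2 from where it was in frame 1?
3.6

The pink star moved from (3.3, 3.6) to (4.0, 7.1), a distance of √(0.7² + 3.5²) ≈ 3.6.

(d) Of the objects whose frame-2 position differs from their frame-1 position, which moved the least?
the pink hexagon

(moved 0.4)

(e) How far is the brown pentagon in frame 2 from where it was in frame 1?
1.5

The brown pentagon moved from (8.4, 6.0) to (8.5, 4.5), a distance of √(0.1² + 1.5²) ≈ 1.5.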